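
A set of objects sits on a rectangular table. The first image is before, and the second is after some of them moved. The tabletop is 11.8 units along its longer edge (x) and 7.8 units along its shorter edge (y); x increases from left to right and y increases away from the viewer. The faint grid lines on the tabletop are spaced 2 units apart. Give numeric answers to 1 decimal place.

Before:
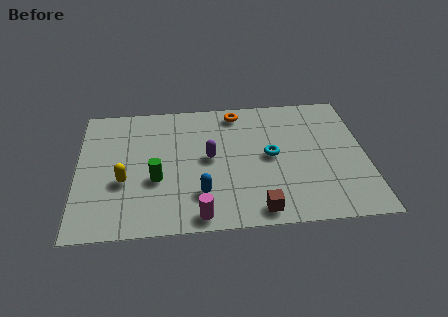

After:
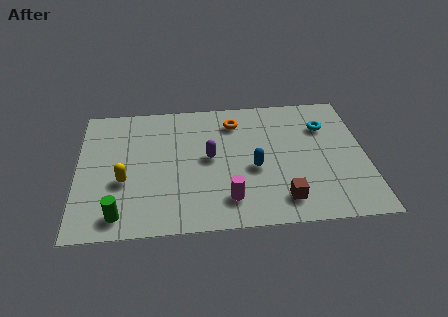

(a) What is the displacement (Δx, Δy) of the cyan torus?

(2.3, 1.6)

From the two frames, the cyan torus sits at roughly (7.9, 4.0) before and (10.2, 5.6) after.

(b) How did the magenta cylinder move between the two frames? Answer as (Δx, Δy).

(1.2, 0.8)

From the two frames, the magenta cylinder sits at roughly (4.9, 0.8) before and (6.1, 1.6) after.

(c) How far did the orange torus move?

0.6

The orange torus moved from about (6.6, 6.8) to (6.5, 6.2), a distance of √(0.1² + 0.6²) ≈ 0.6.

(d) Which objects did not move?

the purple capsule and the yellow capsule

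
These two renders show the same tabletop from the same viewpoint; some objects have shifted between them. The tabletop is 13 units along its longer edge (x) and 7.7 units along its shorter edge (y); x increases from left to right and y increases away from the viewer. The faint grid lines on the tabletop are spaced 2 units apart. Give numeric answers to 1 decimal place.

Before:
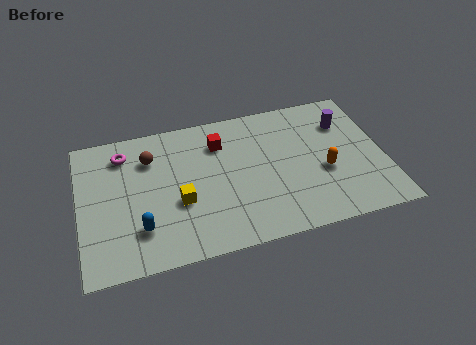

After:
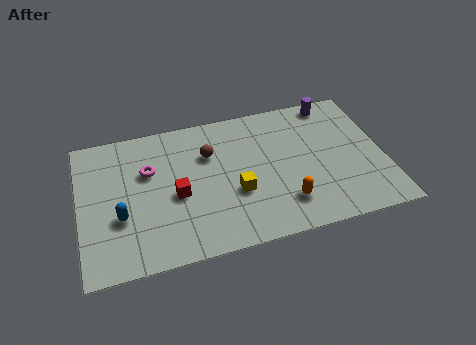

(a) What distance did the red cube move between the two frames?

3.1

From (6.1, 5.8) to (4.1, 3.4), the red cube covered √(2.0² + 2.4²) ≈ 3.1 units.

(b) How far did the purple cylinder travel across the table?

1.4

From (11.5, 5.6) to (11.1, 6.9), the purple cylinder covered √(0.4² + 1.3²) ≈ 1.4 units.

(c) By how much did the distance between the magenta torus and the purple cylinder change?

-1.2

Before: roughly 9.5 units apart; after: 8.3. That's 1.2 units closer together.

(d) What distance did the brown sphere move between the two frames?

2.5

From (3.1, 5.7) to (5.6, 5.3), the brown sphere covered √(2.5² + 0.4²) ≈ 2.5 units.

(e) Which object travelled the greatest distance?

the red cube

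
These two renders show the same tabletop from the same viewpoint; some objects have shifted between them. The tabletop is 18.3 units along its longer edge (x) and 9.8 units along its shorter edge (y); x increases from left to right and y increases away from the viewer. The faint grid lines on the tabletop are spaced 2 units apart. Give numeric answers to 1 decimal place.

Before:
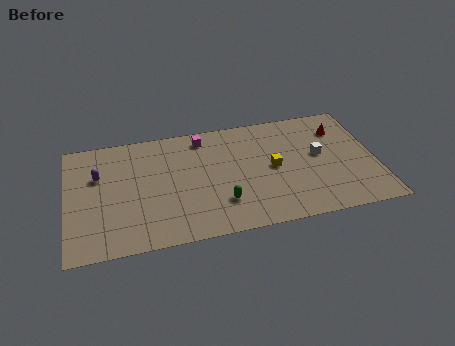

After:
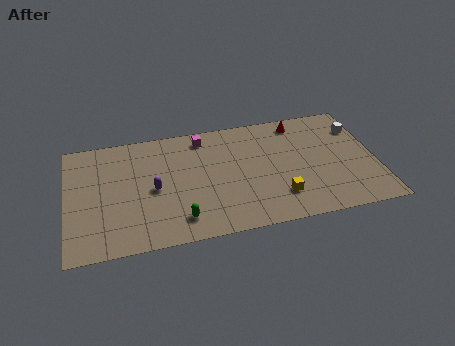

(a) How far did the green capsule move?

2.6

From (9.0, 2.6) to (6.5, 1.8), the green capsule covered √(2.5² + 0.8²) ≈ 2.6 units.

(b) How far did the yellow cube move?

2.5

The yellow cube moved from about (12.2, 4.9) to (12.4, 2.4), a distance of √(0.2² + 2.5²) ≈ 2.5.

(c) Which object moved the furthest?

the purple capsule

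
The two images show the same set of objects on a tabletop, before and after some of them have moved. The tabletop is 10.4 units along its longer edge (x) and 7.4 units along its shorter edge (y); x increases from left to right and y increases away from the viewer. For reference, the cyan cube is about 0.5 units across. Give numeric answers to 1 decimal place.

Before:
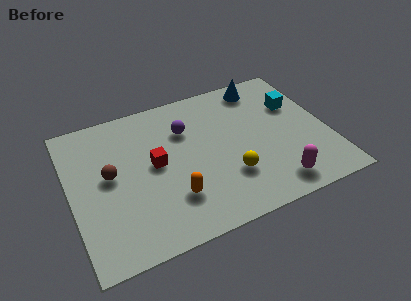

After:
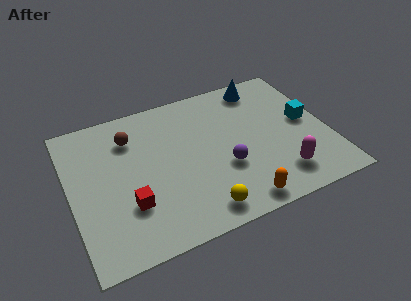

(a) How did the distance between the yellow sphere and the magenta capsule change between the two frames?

+1.3

Before: roughly 2.0 units apart; after: 3.3. That's 1.3 units further apart.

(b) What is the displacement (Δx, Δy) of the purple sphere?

(1.3, -2.5)

The purple sphere started near (4.8, 5.2) and ended near (6.1, 2.7).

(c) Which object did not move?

the blue cone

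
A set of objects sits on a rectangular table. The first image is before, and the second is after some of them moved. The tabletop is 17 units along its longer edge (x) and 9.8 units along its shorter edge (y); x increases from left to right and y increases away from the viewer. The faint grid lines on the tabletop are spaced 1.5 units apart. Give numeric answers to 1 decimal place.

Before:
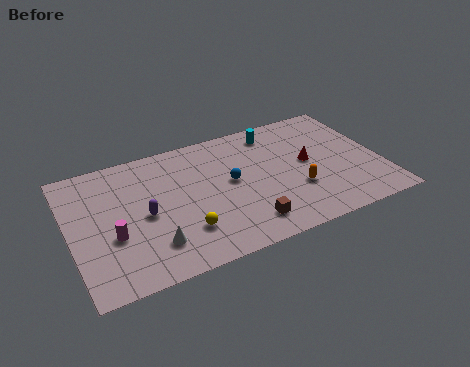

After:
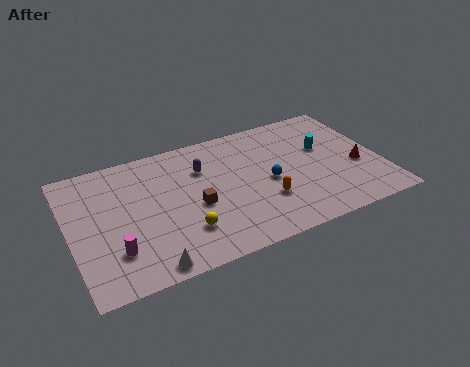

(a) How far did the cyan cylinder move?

3.4

From (11.6, 8.3) to (14.1, 6.0), the cyan cylinder covered √(2.5² + 2.3²) ≈ 3.4 units.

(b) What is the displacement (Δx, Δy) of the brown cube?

(-2.5, 2.4)

From the two frames, the brown cube sits at roughly (9.2, 1.8) before and (6.7, 4.2) after.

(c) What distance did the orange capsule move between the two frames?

1.8

From (12.2, 3.3) to (10.4, 3.1), the orange capsule covered √(1.8² + 0.2²) ≈ 1.8 units.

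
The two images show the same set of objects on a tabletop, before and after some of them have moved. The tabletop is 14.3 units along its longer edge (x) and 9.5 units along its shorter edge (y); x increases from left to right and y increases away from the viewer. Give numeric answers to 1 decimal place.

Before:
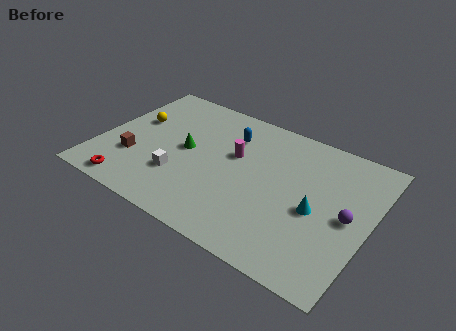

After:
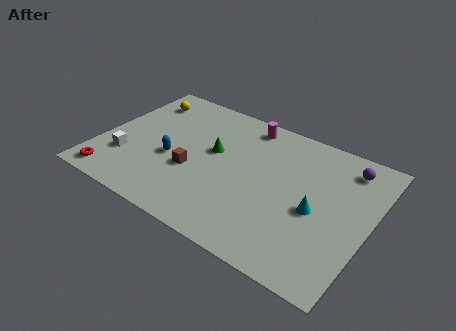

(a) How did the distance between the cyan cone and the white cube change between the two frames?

+2.9

They were about 7.2 units apart before and 10.1 after — 2.9 units further apart.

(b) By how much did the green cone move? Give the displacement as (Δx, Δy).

(1.4, 0.6)

The green cone was at about (4.5, 4.9) and moved to about (5.9, 5.5).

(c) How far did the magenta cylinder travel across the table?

2.5

The magenta cylinder was near (7.0, 5.8) before and (7.2, 8.3) after, so it travelled √(0.2² + 2.5²) ≈ 2.5 units.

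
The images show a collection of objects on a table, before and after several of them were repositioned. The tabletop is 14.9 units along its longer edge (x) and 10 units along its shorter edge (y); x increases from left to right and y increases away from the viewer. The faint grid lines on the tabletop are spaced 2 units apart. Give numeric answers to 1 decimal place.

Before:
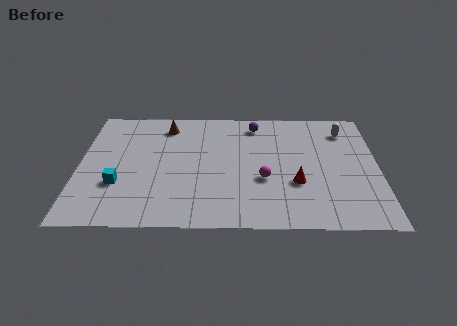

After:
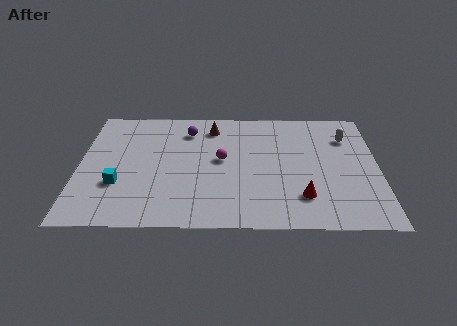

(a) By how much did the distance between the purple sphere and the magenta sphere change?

-1.7

The distance was about 4.7 in the first image and 3.0 in the second, so they moved 1.7 units closer together.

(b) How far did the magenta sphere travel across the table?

2.6

The magenta sphere was near (9.2, 3.8) before and (7.1, 5.4) after, so it travelled √(2.1² + 1.6²) ≈ 2.6 units.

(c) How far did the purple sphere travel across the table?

3.5

The purple sphere moved from about (8.8, 8.5) to (5.4, 7.9), a distance of √(3.4² + 0.6²) ≈ 3.5.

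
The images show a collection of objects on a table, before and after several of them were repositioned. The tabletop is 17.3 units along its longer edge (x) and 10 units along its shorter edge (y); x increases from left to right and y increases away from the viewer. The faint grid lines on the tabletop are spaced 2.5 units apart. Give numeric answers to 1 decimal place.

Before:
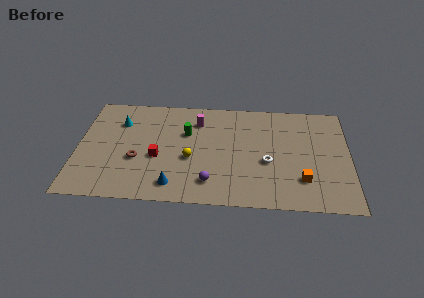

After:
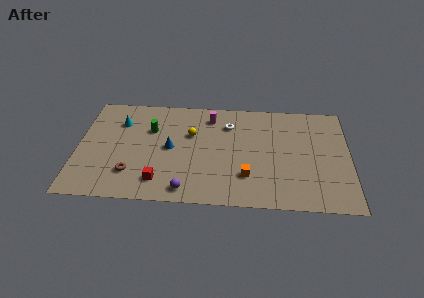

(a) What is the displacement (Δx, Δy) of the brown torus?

(-0.3, -1.3)

The brown torus started near (3.8, 3.8) and ended near (3.5, 2.5).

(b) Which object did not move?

the cyan cone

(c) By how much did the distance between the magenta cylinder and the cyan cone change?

+0.9

The distance was about 5.0 in the first image and 5.9 in the second, so they moved 0.9 units further apart.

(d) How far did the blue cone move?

3.4

From (6.2, 1.6) to (5.9, 5.0), the blue cone covered √(0.3² + 3.4²) ≈ 3.4 units.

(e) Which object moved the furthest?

the white torus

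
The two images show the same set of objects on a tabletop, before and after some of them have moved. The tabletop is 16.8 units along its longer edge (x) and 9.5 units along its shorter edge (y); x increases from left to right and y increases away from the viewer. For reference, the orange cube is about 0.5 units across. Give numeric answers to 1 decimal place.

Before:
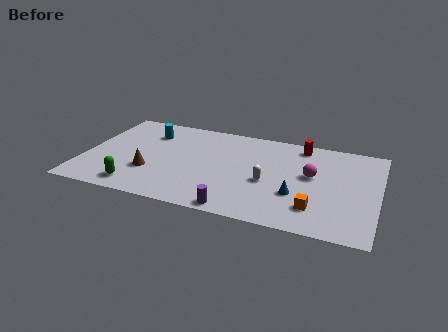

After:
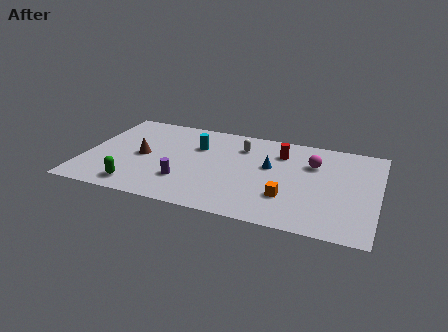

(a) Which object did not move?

the green capsule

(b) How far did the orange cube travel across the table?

1.7

The orange cube moved from about (13.4, 2.2) to (11.8, 2.8), a distance of √(1.6² + 0.6²) ≈ 1.7.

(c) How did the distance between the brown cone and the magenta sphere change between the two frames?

+0.5

The distance was about 9.4 in the first image and 9.9 in the second, so they moved 0.5 units further apart.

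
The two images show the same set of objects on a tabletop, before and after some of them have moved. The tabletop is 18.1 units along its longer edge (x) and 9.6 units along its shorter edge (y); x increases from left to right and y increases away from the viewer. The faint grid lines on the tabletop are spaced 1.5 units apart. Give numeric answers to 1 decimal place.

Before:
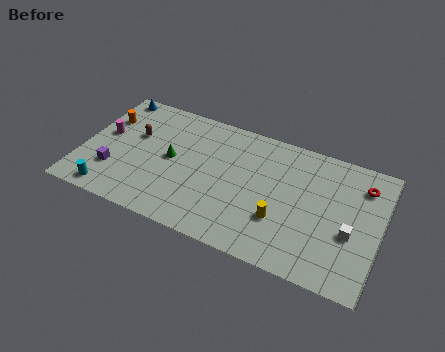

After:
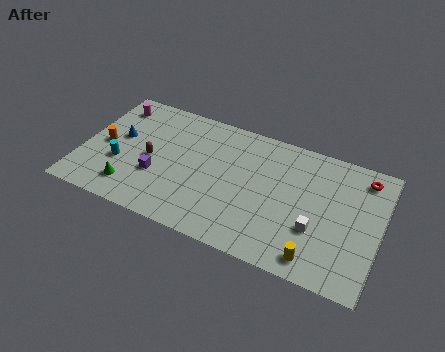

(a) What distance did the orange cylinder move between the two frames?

2.1

From (1.1, 6.7) to (1.3, 4.6), the orange cylinder covered √(0.2² + 2.1²) ≈ 2.1 units.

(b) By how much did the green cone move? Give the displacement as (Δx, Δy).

(-2.1, -3.1)

The green cone started near (5.4, 5.0) and ended near (3.3, 1.9).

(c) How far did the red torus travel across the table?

0.6

The red torus was near (16.8, 7.5) before and (16.8, 8.1) after, so it travelled √(0.0² + 0.6²) ≈ 0.6 units.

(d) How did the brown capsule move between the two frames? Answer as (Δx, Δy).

(1.2, -1.5)

The brown capsule was at about (3.0, 6.0) and moved to about (4.2, 4.5).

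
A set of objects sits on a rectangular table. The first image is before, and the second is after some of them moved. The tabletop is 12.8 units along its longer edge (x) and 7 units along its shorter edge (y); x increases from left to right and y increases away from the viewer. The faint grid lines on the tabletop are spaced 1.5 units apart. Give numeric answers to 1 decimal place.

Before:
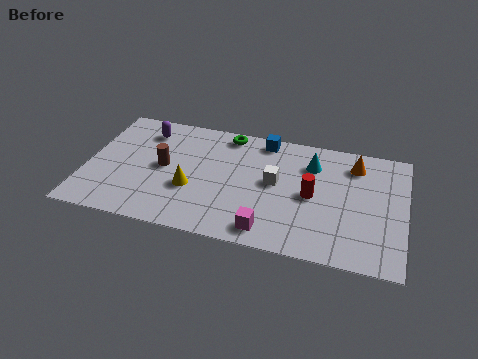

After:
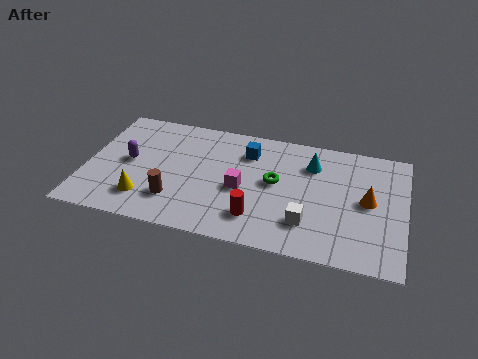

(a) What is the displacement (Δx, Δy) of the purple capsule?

(-0.5, -2.0)

The purple capsule was at about (2.2, 5.6) and moved to about (1.7, 3.6).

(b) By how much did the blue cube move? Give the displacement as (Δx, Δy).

(-0.6, -0.9)

From the two frames, the blue cube sits at roughly (7.0, 6.2) before and (6.4, 5.3) after.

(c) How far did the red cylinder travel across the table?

2.8

From (9.1, 3.4) to (7.0, 1.6), the red cylinder covered √(2.1² + 1.8²) ≈ 2.8 units.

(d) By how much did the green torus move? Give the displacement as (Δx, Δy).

(2.1, -2.4)

From the two frames, the green torus sits at roughly (5.5, 6.2) before and (7.6, 3.8) after.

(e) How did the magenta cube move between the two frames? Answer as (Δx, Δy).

(-1.2, 2.1)

The magenta cube was at about (7.5, 1.0) and moved to about (6.3, 3.1).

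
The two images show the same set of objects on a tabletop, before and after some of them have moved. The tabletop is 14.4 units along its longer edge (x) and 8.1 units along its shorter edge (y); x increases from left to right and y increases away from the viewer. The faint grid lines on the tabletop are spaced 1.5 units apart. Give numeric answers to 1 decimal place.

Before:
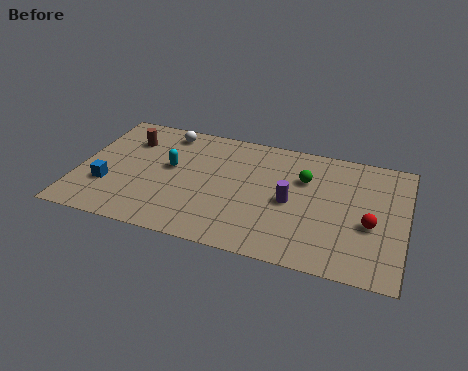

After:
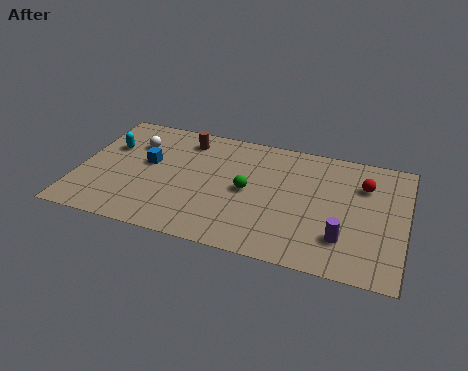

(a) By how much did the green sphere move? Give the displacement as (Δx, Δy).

(-2.4, -1.5)

From the two frames, the green sphere sits at roughly (9.9, 5.5) before and (7.5, 4.0) after.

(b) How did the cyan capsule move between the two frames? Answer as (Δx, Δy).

(-2.8, 0.7)

From the two frames, the cyan capsule sits at roughly (4.0, 4.6) before and (1.2, 5.3) after.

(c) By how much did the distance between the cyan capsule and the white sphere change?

-1.2

The distance was about 2.4 in the first image and 1.2 in the second, so they moved 1.2 units closer together.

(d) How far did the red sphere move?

2.5

The red sphere was near (12.9, 3.3) before and (12.5, 5.8) after, so it travelled √(0.4² + 2.5²) ≈ 2.5 units.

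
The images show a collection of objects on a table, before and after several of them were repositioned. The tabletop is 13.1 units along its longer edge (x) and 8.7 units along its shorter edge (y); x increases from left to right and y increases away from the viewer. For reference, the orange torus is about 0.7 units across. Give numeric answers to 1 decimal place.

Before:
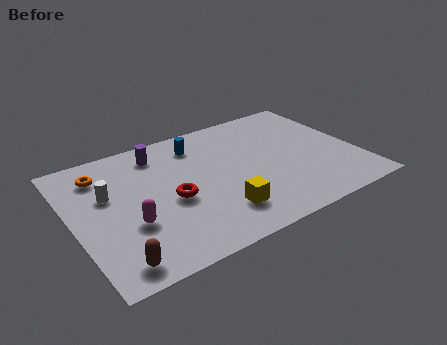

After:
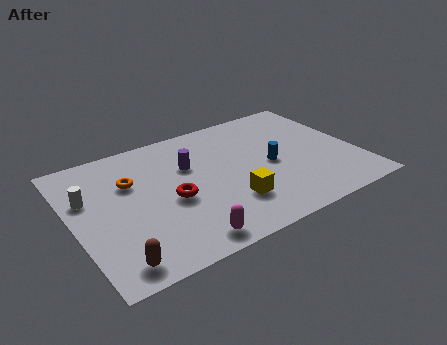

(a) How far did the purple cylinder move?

1.9

The purple cylinder moved from about (4.3, 7.2) to (5.5, 5.7), a distance of √(1.2² + 1.5²) ≈ 1.9.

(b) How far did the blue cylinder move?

4.2

From (6.1, 7.0) to (9.1, 4.1), the blue cylinder covered √(3.0² + 2.9²) ≈ 4.2 units.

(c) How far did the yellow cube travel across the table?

0.7

From (6.3, 2.0) to (6.9, 2.4), the yellow cube covered √(0.6² + 0.4²) ≈ 0.7 units.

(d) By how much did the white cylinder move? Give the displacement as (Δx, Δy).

(-0.9, 0.2)

The white cylinder was at about (1.7, 5.4) and moved to about (0.8, 5.6).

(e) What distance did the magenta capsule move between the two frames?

3.0

The magenta capsule moved from about (2.4, 3.1) to (4.5, 1.0), a distance of √(2.1² + 2.1²) ≈ 3.0.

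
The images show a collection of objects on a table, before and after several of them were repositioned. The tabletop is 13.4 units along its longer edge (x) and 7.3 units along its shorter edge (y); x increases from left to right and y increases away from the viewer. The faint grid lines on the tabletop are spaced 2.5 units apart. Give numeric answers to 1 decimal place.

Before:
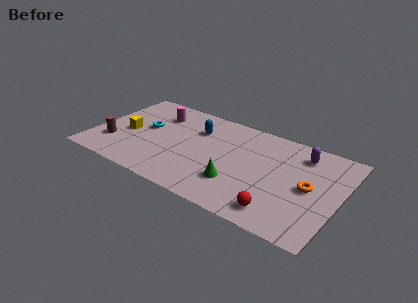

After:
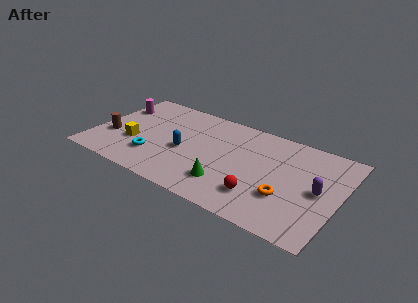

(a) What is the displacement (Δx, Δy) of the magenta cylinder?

(-2.3, -0.3)

The magenta cylinder started near (3.1, 5.5) and ended near (0.8, 5.2).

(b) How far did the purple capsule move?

2.6

The purple capsule moved from about (11.1, 5.9) to (12.3, 3.6), a distance of √(1.2² + 2.3²) ≈ 2.6.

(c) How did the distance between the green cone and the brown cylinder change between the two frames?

-0.3

They were about 6.9 units apart before and 6.6 after — 0.3 units closer together.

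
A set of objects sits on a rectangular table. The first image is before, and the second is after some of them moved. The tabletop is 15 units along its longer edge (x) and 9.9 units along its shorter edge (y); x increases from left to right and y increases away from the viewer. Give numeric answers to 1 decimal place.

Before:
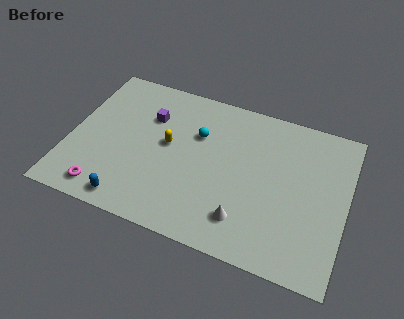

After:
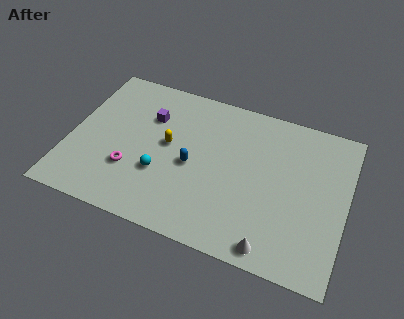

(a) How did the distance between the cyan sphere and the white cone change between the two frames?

+1.3

Before: roughly 5.4 units apart; after: 6.7. That's 1.3 units further apart.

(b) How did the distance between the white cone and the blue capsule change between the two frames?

-0.3

Before: roughly 6.2 units apart; after: 5.9. That's 0.3 units closer together.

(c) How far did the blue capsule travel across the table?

4.5

The blue capsule was near (3.7, 1.1) before and (6.7, 4.5) after, so it travelled √(3.0² + 3.4²) ≈ 4.5 units.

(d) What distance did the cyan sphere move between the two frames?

3.6

The cyan sphere moved from about (6.8, 6.6) to (5.1, 3.4), a distance of √(1.7² + 3.2²) ≈ 3.6.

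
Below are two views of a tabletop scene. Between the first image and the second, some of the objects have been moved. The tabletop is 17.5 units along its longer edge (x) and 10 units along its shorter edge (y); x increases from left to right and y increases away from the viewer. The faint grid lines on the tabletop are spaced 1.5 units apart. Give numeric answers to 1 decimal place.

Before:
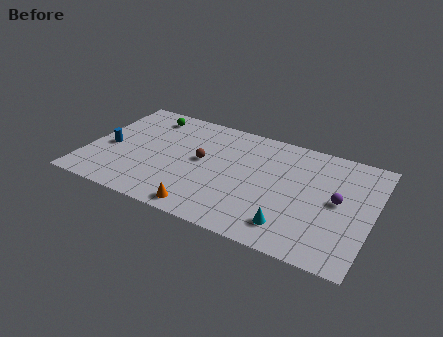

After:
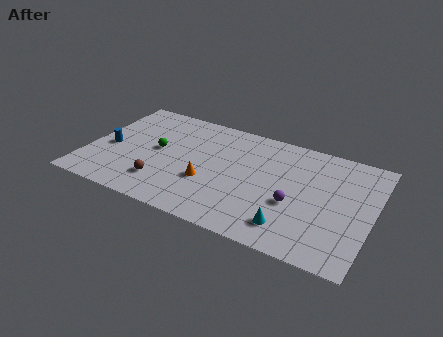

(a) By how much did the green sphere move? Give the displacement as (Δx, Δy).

(1.0, -3.1)

From the two frames, the green sphere sits at roughly (3.2, 8.4) before and (4.2, 5.3) after.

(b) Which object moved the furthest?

the brown sphere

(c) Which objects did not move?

the blue cylinder and the cyan cone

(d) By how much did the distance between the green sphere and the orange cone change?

-4.8

Before: roughly 8.6 units apart; after: 3.8. That's 4.8 units closer together.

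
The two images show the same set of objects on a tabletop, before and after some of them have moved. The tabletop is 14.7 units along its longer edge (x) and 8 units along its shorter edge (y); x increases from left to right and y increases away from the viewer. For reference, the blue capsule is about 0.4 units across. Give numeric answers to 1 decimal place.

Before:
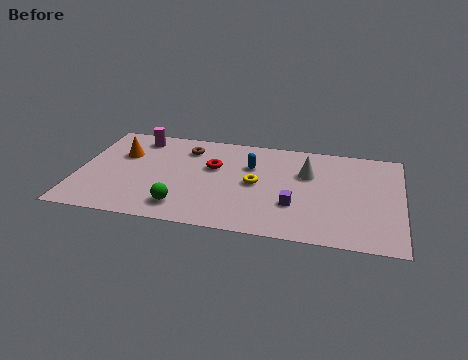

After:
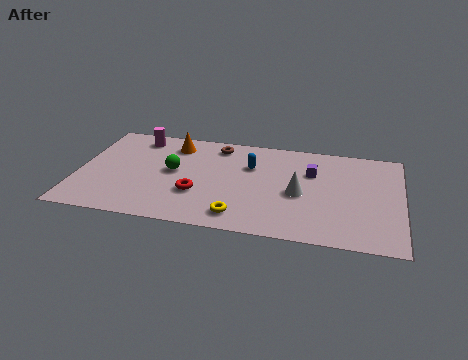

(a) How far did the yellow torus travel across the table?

2.8

The yellow torus was near (8.1, 4.0) before and (7.5, 1.3) after, so it travelled √(0.6² + 2.7²) ≈ 2.8 units.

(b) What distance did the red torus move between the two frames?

2.4

The red torus was near (6.1, 5.0) before and (5.5, 2.7) after, so it travelled √(0.6² + 2.3²) ≈ 2.4 units.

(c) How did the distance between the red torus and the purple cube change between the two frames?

+1.3

Before: roughly 4.5 units apart; after: 5.8. That's 1.3 units further apart.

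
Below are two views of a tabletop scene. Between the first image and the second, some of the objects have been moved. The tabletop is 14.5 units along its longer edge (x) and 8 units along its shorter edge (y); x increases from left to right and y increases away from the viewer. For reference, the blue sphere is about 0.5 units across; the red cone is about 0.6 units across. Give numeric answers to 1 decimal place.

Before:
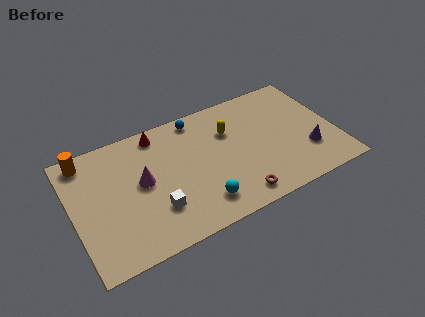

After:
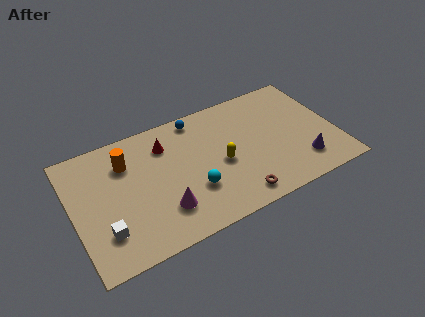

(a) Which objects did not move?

the blue sphere and the brown torus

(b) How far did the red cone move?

0.9

The red cone moved from about (5.0, 7.0) to (5.3, 6.1), a distance of √(0.3² + 0.9²) ≈ 0.9.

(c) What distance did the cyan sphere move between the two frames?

1.0

The cyan sphere moved from about (6.7, 1.6) to (6.4, 2.6), a distance of √(0.3² + 1.0²) ≈ 1.0.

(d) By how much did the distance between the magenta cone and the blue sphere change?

+1.2

The distance was about 4.4 in the first image and 5.6 in the second, so they moved 1.2 units further apart.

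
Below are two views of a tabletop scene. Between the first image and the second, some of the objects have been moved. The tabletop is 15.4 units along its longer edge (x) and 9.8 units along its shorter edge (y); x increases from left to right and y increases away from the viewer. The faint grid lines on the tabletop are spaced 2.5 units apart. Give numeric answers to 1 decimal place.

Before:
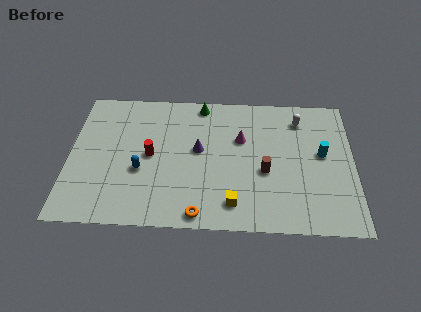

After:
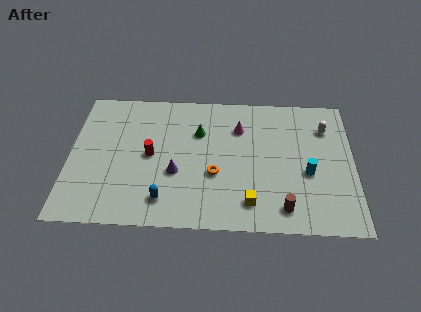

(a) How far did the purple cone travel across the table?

2.1

The purple cone moved from about (7.0, 5.4) to (5.8, 3.7), a distance of √(1.2² + 1.7²) ≈ 2.1.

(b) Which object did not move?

the red cylinder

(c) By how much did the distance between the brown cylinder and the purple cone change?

+2.3

Before: roughly 3.9 units apart; after: 6.2. That's 2.3 units further apart.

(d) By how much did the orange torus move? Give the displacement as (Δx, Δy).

(0.8, 2.8)

The orange torus started near (7.1, 0.9) and ended near (7.9, 3.7).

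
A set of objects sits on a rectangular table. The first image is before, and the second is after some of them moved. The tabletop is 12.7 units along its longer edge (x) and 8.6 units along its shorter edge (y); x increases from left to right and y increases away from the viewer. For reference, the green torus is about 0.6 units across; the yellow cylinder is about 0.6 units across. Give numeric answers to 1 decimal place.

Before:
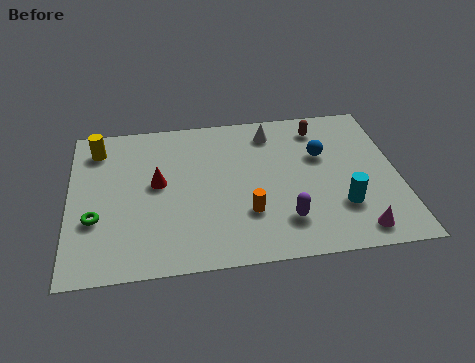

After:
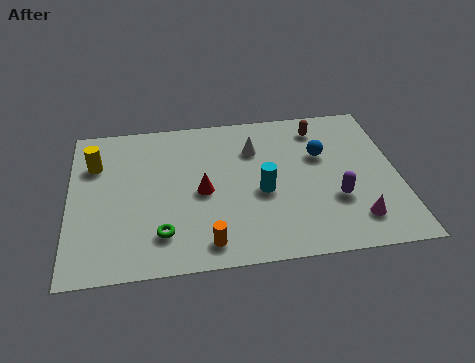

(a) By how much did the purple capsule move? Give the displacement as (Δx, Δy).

(2.0, 0.9)

From the two frames, the purple capsule sits at roughly (8.2, 2.0) before and (10.2, 2.9) after.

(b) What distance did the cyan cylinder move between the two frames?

3.2

The cyan cylinder was near (10.4, 2.5) before and (7.4, 3.7) after, so it travelled √(3.0² + 1.2²) ≈ 3.2 units.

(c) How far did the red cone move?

1.8

The red cone moved from about (3.4, 4.7) to (5.1, 4.0), a distance of √(1.7² + 0.7²) ≈ 1.8.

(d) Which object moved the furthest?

the cyan cylinder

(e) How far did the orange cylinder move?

2.1

The orange cylinder moved from about (6.8, 2.6) to (5.2, 1.2), a distance of √(1.6² + 1.4²) ≈ 2.1.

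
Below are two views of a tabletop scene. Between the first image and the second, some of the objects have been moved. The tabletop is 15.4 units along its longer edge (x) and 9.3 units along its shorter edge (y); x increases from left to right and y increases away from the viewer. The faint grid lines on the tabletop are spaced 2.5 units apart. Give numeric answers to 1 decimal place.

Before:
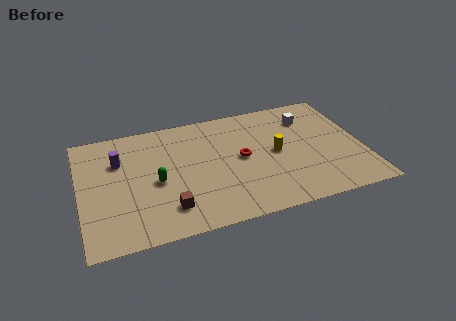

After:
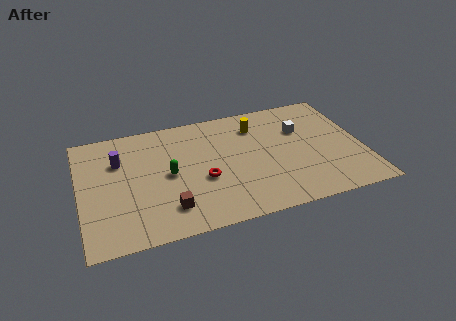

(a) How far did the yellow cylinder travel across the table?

2.7

The yellow cylinder was near (10.7, 4.7) before and (9.8, 7.2) after, so it travelled √(0.9² + 2.5²) ≈ 2.7 units.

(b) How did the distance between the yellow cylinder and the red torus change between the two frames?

+2.8

They were about 1.9 units apart before and 4.7 after — 2.8 units further apart.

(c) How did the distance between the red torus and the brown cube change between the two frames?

-2.4

Before: roughly 5.0 units apart; after: 2.6. That's 2.4 units closer together.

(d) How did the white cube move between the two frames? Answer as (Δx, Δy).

(-0.5, -0.9)

The white cube was at about (12.7, 7.1) and moved to about (12.2, 6.2).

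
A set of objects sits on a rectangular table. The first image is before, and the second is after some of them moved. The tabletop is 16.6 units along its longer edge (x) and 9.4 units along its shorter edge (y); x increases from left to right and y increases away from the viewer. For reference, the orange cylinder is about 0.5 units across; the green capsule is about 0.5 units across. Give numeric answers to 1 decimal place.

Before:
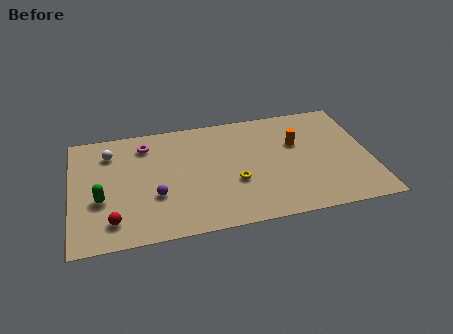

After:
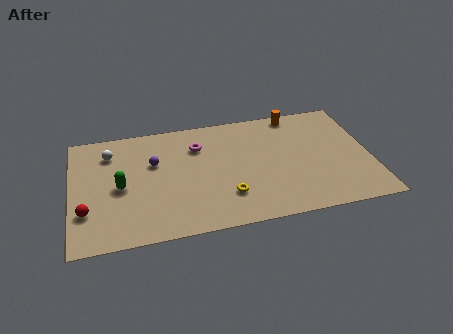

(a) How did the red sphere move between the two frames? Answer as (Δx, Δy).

(-1.4, 1.0)

From the two frames, the red sphere sits at roughly (2.2, 1.8) before and (0.8, 2.8) after.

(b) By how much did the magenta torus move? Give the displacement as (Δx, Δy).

(2.9, -0.7)

The magenta torus was at about (4.2, 7.6) and moved to about (7.1, 6.9).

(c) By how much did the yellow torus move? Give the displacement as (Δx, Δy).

(-0.5, -1.0)

From the two frames, the yellow torus sits at roughly (9.0, 3.5) before and (8.5, 2.5) after.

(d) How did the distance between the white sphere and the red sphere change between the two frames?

-0.8

They were about 5.5 units apart before and 4.7 after — 0.8 units closer together.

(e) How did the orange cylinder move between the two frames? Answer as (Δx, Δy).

(0.1, 2.5)

From the two frames, the orange cylinder sits at roughly (12.6, 6.0) before and (12.7, 8.5) after.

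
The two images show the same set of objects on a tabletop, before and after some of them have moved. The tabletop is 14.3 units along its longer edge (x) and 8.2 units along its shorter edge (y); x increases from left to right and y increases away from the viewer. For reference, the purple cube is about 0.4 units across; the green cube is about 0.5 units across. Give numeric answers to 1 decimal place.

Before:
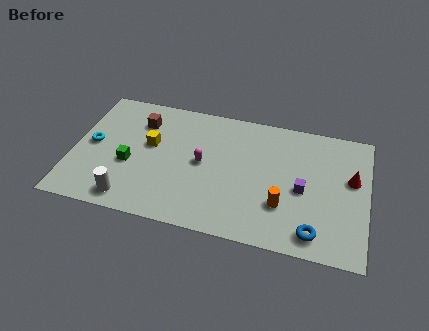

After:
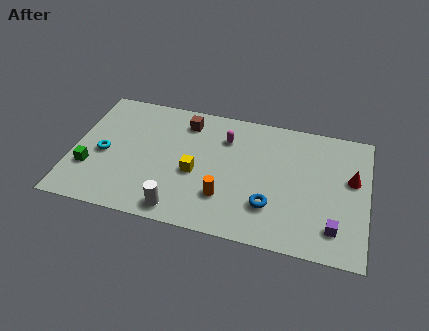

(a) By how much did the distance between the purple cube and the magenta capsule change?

+2.1

They were about 4.9 units apart before and 7.0 after — 2.1 units further apart.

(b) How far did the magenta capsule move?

2.1

From (6.3, 4.2) to (7.3, 6.1), the magenta capsule covered √(1.0² + 1.9²) ≈ 2.1 units.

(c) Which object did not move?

the red cone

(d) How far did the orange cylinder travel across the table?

2.8

The orange cylinder was near (10.3, 2.5) before and (7.5, 2.3) after, so it travelled √(2.8² + 0.2²) ≈ 2.8 units.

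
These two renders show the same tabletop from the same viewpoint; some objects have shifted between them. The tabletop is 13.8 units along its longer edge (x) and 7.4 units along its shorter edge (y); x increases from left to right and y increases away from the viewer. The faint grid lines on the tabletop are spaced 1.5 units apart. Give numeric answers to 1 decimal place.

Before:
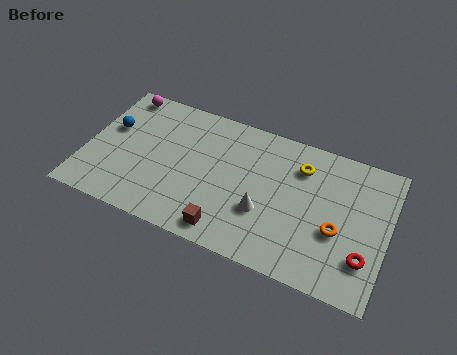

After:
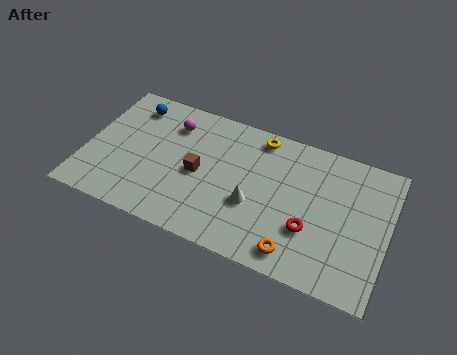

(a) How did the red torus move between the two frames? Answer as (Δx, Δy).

(-2.5, 0.5)

From the two frames, the red torus sits at roughly (12.9, 2.0) before and (10.4, 2.5) after.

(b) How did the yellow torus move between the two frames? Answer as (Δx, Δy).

(-2.0, 0.9)

The yellow torus started near (9.7, 5.6) and ended near (7.7, 6.5).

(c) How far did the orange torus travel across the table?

2.5

The orange torus moved from about (11.6, 2.9) to (9.9, 1.1), a distance of √(1.7² + 1.8²) ≈ 2.5.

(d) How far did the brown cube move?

3.0

The brown cube was near (6.8, 1.0) before and (5.2, 3.5) after, so it travelled √(1.6² + 2.5²) ≈ 3.0 units.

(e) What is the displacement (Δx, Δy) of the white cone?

(-0.5, 0.2)

The white cone was at about (8.3, 2.6) and moved to about (7.8, 2.8).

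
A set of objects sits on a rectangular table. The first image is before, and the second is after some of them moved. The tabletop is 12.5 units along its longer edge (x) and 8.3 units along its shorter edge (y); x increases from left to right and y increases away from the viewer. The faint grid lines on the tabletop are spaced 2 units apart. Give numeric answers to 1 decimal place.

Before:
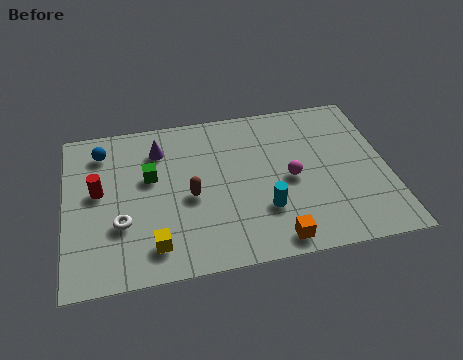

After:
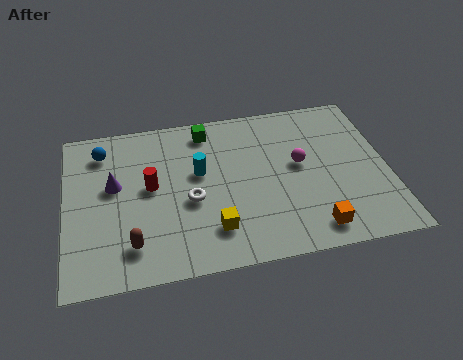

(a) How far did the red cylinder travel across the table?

2.0

The red cylinder was near (1.3, 4.6) before and (3.3, 4.5) after, so it travelled √(2.0² + 0.1²) ≈ 2.0 units.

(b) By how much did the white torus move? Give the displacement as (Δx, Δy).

(2.7, 0.7)

From the two frames, the white torus sits at roughly (2.1, 2.8) before and (4.8, 3.5) after.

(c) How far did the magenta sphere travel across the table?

0.8

The magenta sphere moved from about (8.7, 3.9) to (9.1, 4.6), a distance of √(0.4² + 0.7²) ≈ 0.8.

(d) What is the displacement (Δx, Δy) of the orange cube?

(1.5, 0.3)

The orange cube started near (7.9, 0.9) and ended near (9.4, 1.2).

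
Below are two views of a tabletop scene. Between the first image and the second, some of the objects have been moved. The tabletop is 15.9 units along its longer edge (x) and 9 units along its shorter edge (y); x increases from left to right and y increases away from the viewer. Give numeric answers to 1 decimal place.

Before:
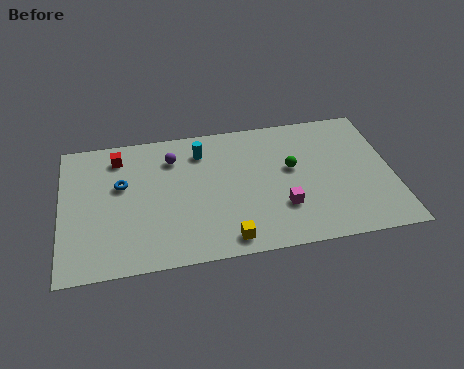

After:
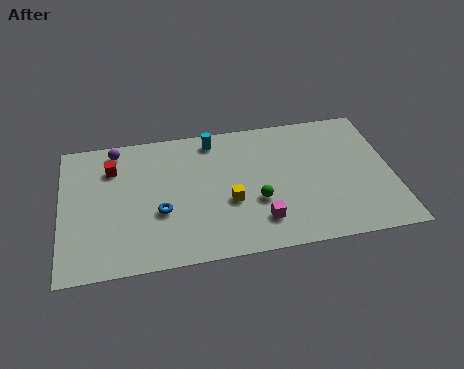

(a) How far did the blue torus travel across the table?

2.8

The blue torus moved from about (2.9, 5.5) to (4.7, 3.4), a distance of √(1.8² + 2.1²) ≈ 2.8.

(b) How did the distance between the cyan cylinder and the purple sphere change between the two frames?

+3.3

The distance was about 1.4 in the first image and 4.7 in the second, so they moved 3.3 units further apart.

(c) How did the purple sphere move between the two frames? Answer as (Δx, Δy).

(-2.7, 1.0)

From the two frames, the purple sphere sits at roughly (5.4, 6.9) before and (2.7, 7.9) after.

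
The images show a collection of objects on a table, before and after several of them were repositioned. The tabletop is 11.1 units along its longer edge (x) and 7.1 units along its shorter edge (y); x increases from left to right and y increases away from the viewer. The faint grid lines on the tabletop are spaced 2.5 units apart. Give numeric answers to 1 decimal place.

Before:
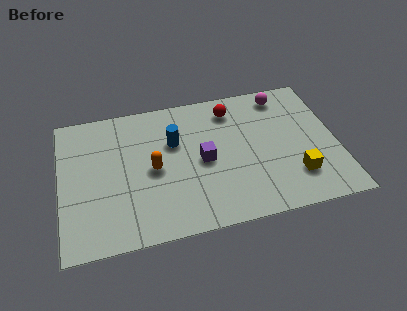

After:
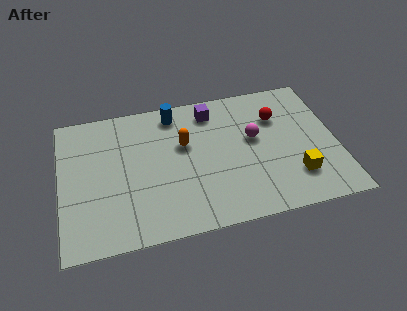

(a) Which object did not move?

the yellow cube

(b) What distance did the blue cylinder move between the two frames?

1.5

The blue cylinder was near (4.6, 4.6) before and (4.7, 6.1) after, so it travelled √(0.1² + 1.5²) ≈ 1.5 units.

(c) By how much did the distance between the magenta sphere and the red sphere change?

-0.8

The distance was about 2.1 in the first image and 1.3 in the second, so they moved 0.8 units closer together.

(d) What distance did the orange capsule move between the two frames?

1.6

The orange capsule was near (3.7, 3.4) before and (5.0, 4.4) after, so it travelled √(1.3² + 1.0²) ≈ 1.6 units.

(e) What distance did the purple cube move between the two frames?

2.5

The purple cube moved from about (5.7, 3.4) to (6.2, 5.9), a distance of √(0.5² + 2.5²) ≈ 2.5.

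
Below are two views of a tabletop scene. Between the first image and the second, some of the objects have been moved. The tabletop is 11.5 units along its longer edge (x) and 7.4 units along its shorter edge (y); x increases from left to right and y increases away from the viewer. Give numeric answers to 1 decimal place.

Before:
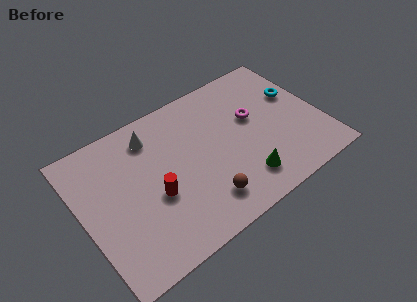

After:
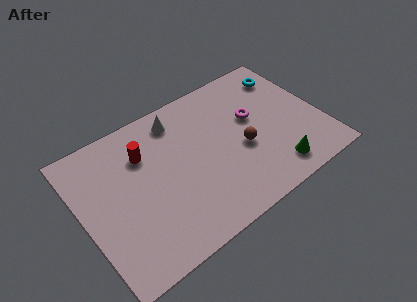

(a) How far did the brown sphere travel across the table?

2.7

The brown sphere was near (5.4, 1.5) before and (7.6, 3.1) after, so it travelled √(2.2² + 1.6²) ≈ 2.7 units.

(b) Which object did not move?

the magenta torus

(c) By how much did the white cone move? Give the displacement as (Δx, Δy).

(1.3, 0.2)

The white cone was at about (3.7, 6.0) and moved to about (5.0, 6.2).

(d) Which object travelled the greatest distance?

the brown sphere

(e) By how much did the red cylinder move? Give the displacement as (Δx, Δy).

(-0.1, 2.3)

The red cylinder started near (3.3, 3.0) and ended near (3.2, 5.3).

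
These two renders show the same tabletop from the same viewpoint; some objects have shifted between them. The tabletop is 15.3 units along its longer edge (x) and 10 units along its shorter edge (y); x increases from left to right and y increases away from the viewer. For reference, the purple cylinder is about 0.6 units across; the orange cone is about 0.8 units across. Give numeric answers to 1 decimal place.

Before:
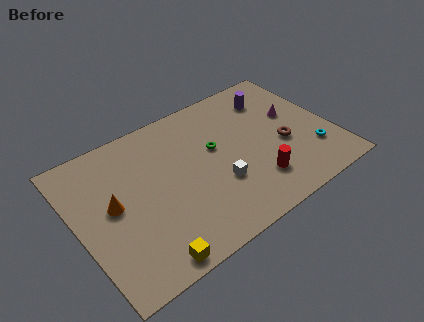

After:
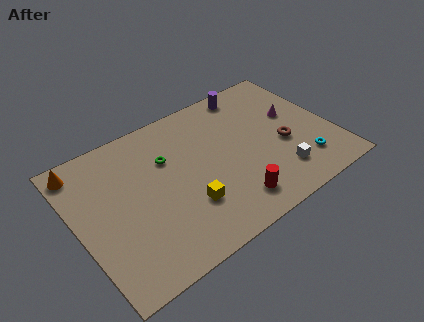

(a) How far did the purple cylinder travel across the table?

1.6

From (12.4, 7.8) to (11.2, 8.9), the purple cylinder covered √(1.2² + 1.1²) ≈ 1.6 units.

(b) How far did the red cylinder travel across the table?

1.7

The red cylinder was near (10.2, 2.4) before and (8.6, 1.8) after, so it travelled √(1.6² + 0.6²) ≈ 1.7 units.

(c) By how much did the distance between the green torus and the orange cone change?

-1.1

Before: roughly 6.3 units apart; after: 5.2. That's 1.1 units closer together.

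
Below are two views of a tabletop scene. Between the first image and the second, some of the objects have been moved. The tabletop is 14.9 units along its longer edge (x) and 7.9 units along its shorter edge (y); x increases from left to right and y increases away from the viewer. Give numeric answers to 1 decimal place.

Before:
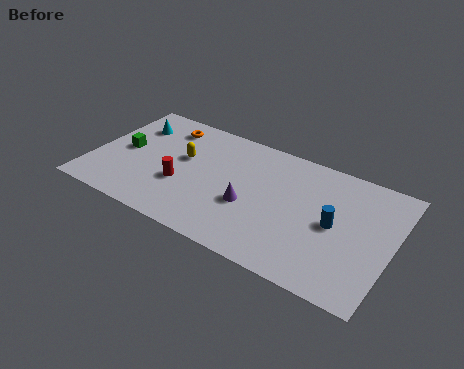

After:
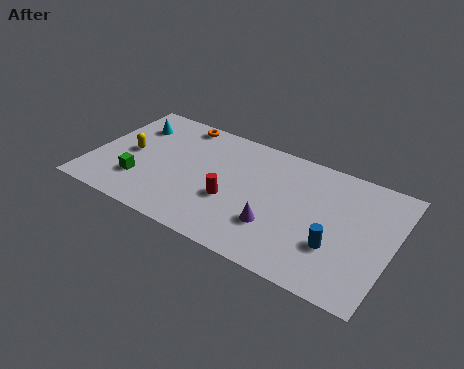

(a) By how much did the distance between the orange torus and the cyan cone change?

+0.8

They were about 1.7 units apart before and 2.5 after — 0.8 units further apart.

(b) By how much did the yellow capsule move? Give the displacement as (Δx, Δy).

(-2.6, -0.8)

The yellow capsule was at about (4.4, 4.7) and moved to about (1.8, 3.9).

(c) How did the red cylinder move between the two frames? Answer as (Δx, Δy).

(2.5, 0.1)

From the two frames, the red cylinder sits at roughly (4.6, 2.9) before and (7.1, 3.0) after.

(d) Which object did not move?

the cyan cone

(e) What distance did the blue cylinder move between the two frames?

1.3

The blue cylinder was near (12.1, 3.9) before and (12.3, 2.6) after, so it travelled √(0.2² + 1.3²) ≈ 1.3 units.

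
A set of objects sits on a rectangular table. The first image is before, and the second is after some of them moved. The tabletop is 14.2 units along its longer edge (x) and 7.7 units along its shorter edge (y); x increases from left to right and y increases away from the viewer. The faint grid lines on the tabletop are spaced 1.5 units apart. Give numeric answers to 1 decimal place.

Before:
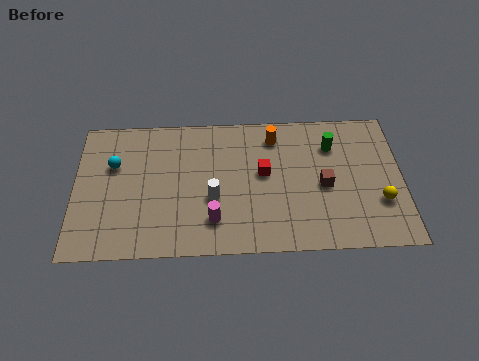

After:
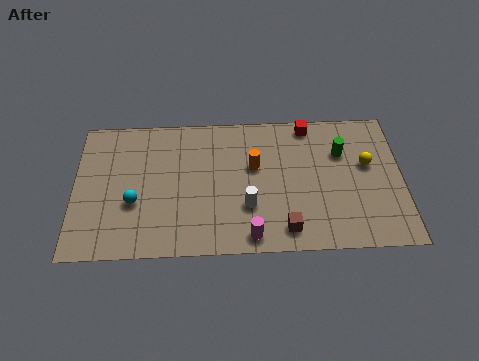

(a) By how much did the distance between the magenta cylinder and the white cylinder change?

+0.4

Before: roughly 1.2 units apart; after: 1.6. That's 0.4 units further apart.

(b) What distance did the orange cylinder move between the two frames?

1.8

From (8.7, 6.3) to (7.8, 4.7), the orange cylinder covered √(0.9² + 1.6²) ≈ 1.8 units.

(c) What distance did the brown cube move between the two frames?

2.9

The brown cube moved from about (10.8, 3.5) to (9.1, 1.2), a distance of √(1.7² + 2.3²) ≈ 2.9.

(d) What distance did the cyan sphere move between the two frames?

2.3

The cyan sphere was near (1.7, 5.0) before and (2.6, 2.9) after, so it travelled √(0.9² + 2.1²) ≈ 2.3 units.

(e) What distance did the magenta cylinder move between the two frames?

1.8

The magenta cylinder was near (6.0, 1.8) before and (7.6, 0.9) after, so it travelled √(1.6² + 0.9²) ≈ 1.8 units.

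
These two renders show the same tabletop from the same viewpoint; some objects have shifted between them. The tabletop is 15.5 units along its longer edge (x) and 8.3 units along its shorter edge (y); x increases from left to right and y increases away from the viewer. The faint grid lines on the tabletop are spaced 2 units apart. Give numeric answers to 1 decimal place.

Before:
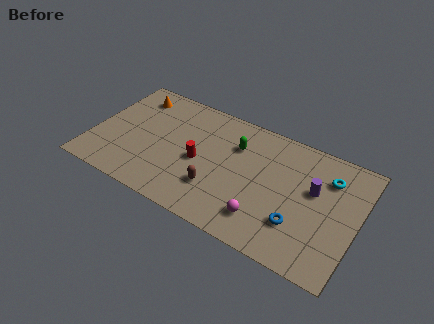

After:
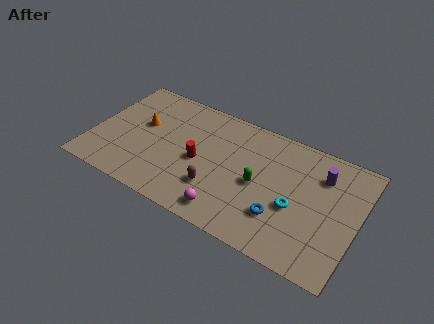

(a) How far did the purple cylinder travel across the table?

1.2

The purple cylinder was near (12.9, 5.0) before and (13.2, 6.2) after, so it travelled √(0.3² + 1.2²) ≈ 1.2 units.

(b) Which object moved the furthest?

the cyan torus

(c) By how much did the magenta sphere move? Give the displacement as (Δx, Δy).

(-2.0, -0.6)

The magenta sphere started near (10.4, 1.8) and ended near (8.4, 1.2).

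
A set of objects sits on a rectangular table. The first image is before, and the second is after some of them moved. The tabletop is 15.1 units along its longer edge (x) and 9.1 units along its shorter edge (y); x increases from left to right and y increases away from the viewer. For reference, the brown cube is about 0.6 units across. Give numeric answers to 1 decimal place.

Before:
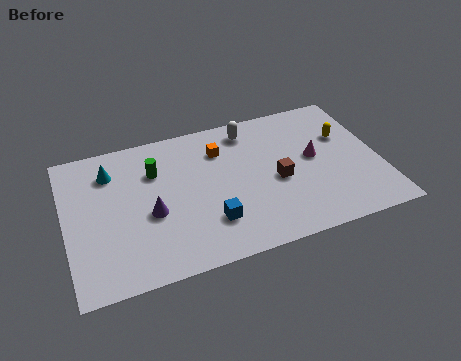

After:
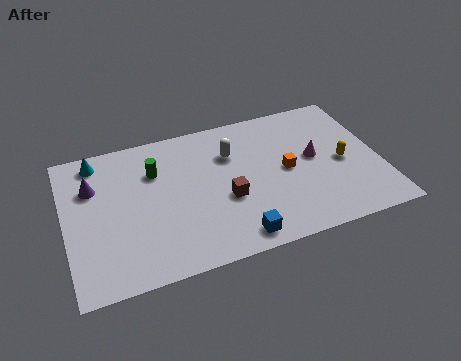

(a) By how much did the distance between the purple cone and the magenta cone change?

+2.6

Before: roughly 8.1 units apart; after: 10.7. That's 2.6 units further apart.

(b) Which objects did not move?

the magenta cone and the green cylinder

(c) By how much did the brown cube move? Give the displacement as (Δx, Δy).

(-2.5, -0.4)

The brown cube started near (10.1, 4.0) and ended near (7.6, 3.6).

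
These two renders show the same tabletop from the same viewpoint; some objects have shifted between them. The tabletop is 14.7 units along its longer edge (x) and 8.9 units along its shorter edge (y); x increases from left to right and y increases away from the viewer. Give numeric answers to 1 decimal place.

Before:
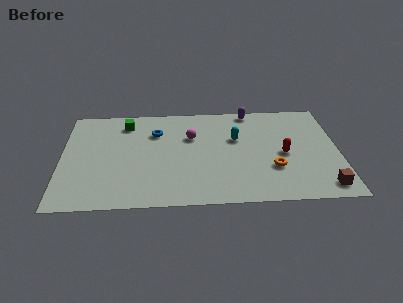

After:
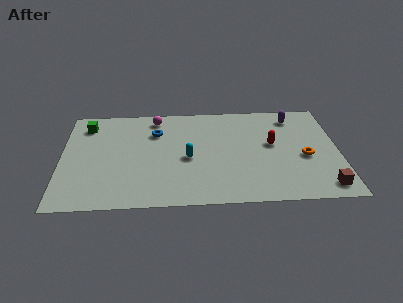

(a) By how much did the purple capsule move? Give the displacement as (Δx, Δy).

(2.3, -0.7)

The purple capsule started near (10.1, 8.1) and ended near (12.4, 7.4).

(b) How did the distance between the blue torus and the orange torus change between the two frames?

+1.2

The distance was about 7.1 in the first image and 8.3 in the second, so they moved 1.2 units further apart.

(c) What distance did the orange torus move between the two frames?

1.9

The orange torus was near (11.2, 2.9) before and (12.9, 3.8) after, so it travelled √(1.7² + 0.9²) ≈ 1.9 units.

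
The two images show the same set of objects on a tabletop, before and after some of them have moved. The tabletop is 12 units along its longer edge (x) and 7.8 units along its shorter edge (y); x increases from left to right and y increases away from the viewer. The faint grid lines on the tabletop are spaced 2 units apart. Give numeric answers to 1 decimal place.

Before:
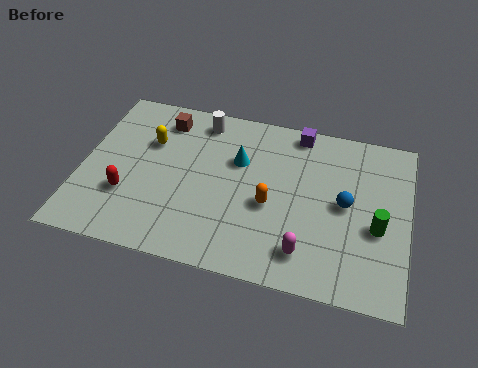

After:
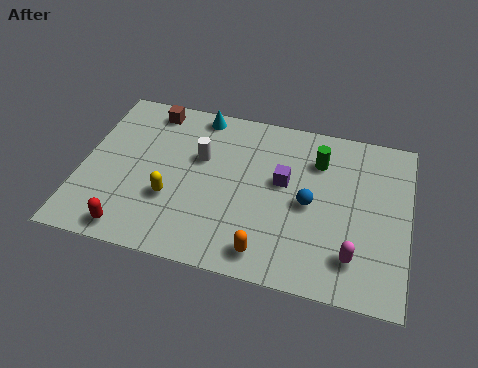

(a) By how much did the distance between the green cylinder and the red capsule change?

-1.0

They were about 9.1 units apart before and 8.1 after — 1.0 units closer together.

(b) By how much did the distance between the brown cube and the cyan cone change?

-1.4

The distance was about 3.2 in the first image and 1.8 in the second, so they moved 1.4 units closer together.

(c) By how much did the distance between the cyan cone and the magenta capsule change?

+3.5

They were about 4.5 units apart before and 8.0 after — 3.5 units further apart.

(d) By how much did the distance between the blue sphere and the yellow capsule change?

-2.3

Before: roughly 7.4 units apart; after: 5.1. That's 2.3 units closer together.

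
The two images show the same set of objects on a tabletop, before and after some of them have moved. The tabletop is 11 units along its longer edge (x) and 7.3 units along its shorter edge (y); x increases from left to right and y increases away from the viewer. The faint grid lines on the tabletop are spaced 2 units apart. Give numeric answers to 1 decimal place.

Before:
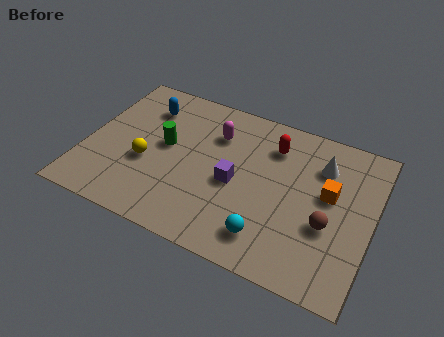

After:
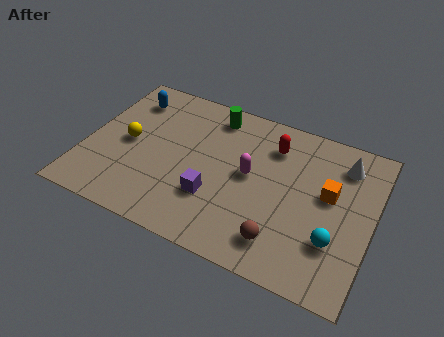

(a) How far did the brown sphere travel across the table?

2.1

From (9.4, 2.8) to (7.8, 1.4), the brown sphere covered √(1.6² + 1.4²) ≈ 2.1 units.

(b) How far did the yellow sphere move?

1.1

The yellow sphere was near (2.4, 2.9) before and (1.6, 3.6) after, so it travelled √(0.8² + 0.7²) ≈ 1.1 units.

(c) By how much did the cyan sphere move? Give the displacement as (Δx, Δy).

(2.4, 0.8)

The cyan sphere started near (7.3, 1.4) and ended near (9.7, 2.2).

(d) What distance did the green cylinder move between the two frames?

2.7

From (3.0, 4.0) to (4.6, 6.2), the green cylinder covered √(1.6² + 2.2²) ≈ 2.7 units.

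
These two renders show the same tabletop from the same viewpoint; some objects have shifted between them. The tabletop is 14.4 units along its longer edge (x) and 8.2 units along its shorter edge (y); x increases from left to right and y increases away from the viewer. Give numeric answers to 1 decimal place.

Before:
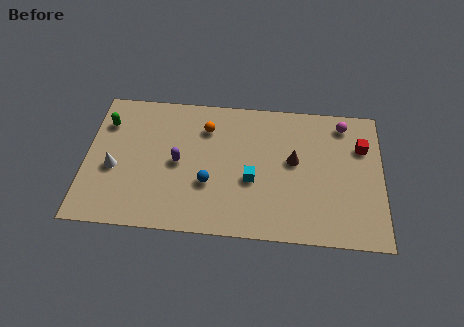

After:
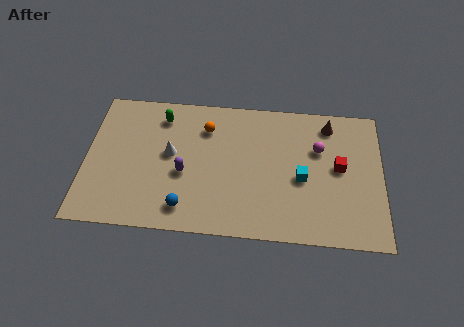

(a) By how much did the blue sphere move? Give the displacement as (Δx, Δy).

(-1.1, -1.5)

The blue sphere was at about (6.0, 2.9) and moved to about (4.9, 1.4).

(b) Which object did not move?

the orange sphere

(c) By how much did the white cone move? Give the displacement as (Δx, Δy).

(2.7, 1.1)

From the two frames, the white cone sits at roughly (1.4, 3.4) before and (4.1, 4.5) after.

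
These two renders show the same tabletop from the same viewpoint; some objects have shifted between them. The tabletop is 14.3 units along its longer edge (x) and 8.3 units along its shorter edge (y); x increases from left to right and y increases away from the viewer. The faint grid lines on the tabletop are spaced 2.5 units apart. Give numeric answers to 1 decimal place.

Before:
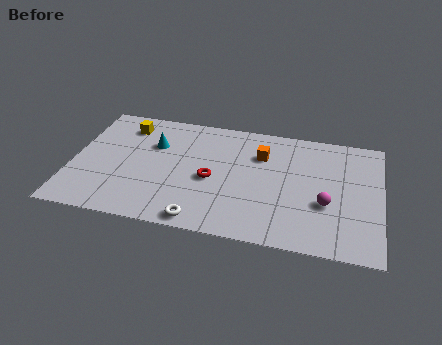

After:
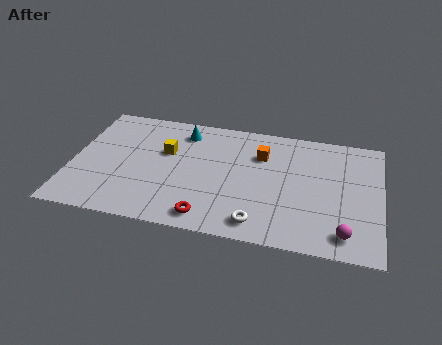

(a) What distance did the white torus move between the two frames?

2.6

From (6.2, 0.8) to (8.8, 1.2), the white torus covered √(2.6² + 0.4²) ≈ 2.6 units.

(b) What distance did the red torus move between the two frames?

2.6

The red torus was near (6.5, 3.7) before and (6.5, 1.1) after, so it travelled √(0.0² + 2.6²) ≈ 2.6 units.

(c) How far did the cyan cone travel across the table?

1.8

From (3.7, 5.6) to (5.0, 6.8), the cyan cone covered √(1.3² + 1.2²) ≈ 1.8 units.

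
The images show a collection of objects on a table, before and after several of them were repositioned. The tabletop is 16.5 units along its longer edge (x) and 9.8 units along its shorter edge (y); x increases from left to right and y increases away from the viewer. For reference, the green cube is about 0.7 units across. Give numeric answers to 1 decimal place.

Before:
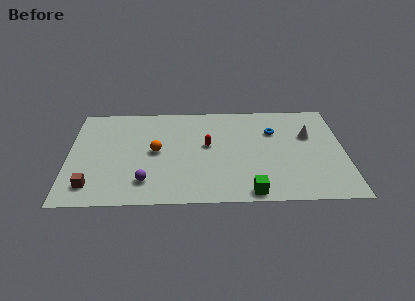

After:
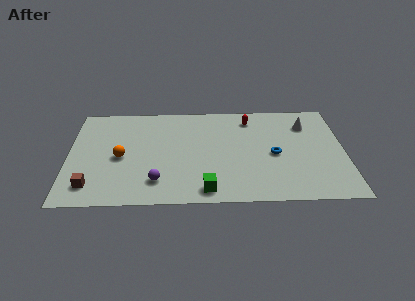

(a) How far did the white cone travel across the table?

1.1

The white cone was near (14.4, 6.3) before and (14.3, 7.4) after, so it travelled √(0.1² + 1.1²) ≈ 1.1 units.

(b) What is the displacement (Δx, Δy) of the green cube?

(-2.6, 0.3)

The green cube was at about (10.8, 0.9) and moved to about (8.2, 1.2).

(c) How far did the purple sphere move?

0.7

The purple sphere was near (4.6, 2.1) before and (5.3, 2.1) after, so it travelled √(0.7² + 0.0²) ≈ 0.7 units.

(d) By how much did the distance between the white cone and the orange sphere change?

+2.3

The distance was about 9.3 in the first image and 11.6 in the second, so they moved 2.3 units further apart.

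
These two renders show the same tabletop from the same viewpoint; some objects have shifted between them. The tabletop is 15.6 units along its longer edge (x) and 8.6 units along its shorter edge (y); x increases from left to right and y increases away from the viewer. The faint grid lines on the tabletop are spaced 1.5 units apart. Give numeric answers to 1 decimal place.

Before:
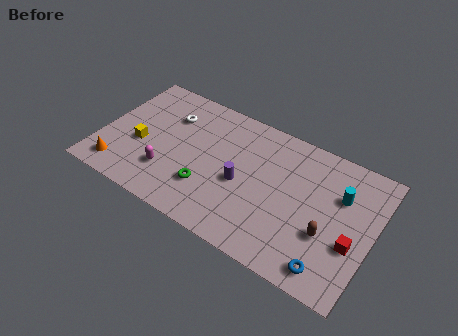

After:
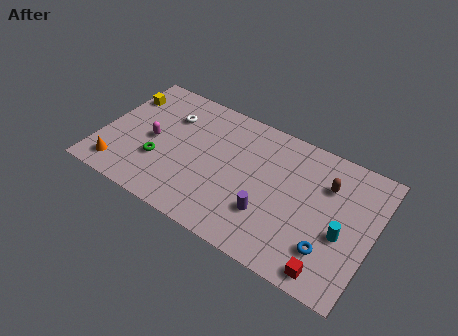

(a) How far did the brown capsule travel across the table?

3.0

The brown capsule moved from about (13.2, 3.1) to (12.8, 6.1), a distance of √(0.4² + 3.0²) ≈ 3.0.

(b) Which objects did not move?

the orange cone and the white torus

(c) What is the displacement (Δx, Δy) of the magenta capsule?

(-1.2, 1.7)

The magenta capsule started near (4.1, 2.4) and ended near (2.9, 4.1).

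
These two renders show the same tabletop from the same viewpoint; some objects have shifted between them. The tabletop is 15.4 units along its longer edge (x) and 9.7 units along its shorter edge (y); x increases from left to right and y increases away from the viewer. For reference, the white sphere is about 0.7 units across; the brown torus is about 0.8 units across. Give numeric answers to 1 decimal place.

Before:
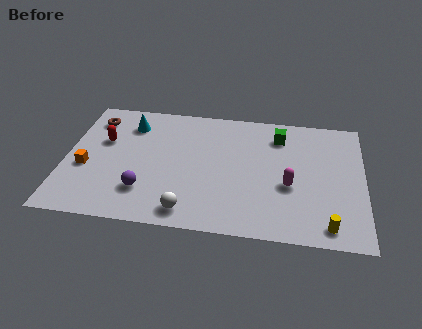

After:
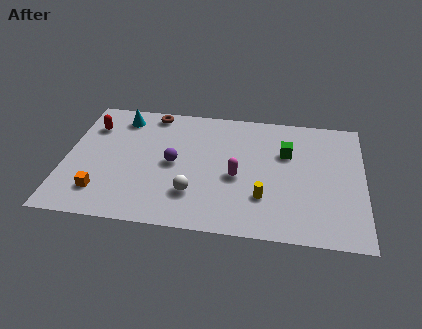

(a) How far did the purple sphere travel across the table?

2.7

The purple sphere moved from about (4.2, 2.5) to (5.6, 4.8), a distance of √(1.4² + 2.3²) ≈ 2.7.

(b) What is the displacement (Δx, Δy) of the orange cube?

(0.9, -1.8)

The orange cube started near (1.1, 3.9) and ended near (2.0, 2.1).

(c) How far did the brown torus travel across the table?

3.1

From (1.3, 7.8) to (4.3, 8.7), the brown torus covered √(3.0² + 0.9²) ≈ 3.1 units.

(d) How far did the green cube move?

1.4

The green cube was near (11.0, 7.7) before and (11.4, 6.4) after, so it travelled √(0.4² + 1.3²) ≈ 1.4 units.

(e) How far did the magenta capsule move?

2.7

The magenta capsule moved from about (11.6, 3.9) to (8.9, 4.2), a distance of √(2.7² + 0.3²) ≈ 2.7.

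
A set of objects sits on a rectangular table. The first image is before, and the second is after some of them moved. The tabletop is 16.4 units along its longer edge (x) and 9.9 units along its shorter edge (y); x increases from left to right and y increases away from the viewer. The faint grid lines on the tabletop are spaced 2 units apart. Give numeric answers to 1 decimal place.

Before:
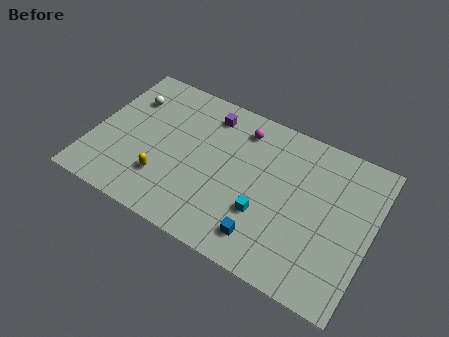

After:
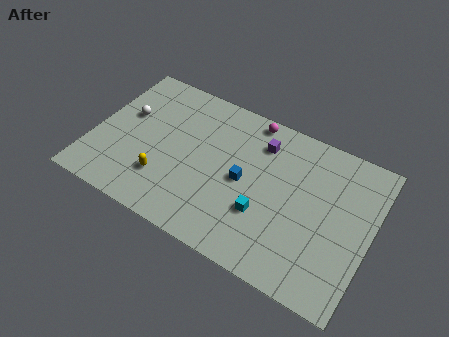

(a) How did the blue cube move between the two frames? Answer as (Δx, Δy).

(-1.6, 3.0)

The blue cube was at about (10.6, 1.8) and moved to about (9.0, 4.8).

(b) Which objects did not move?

the yellow capsule and the cyan cube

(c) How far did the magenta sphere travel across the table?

1.0

The magenta sphere moved from about (8.4, 8.1) to (8.8, 9.0), a distance of √(0.4² + 0.9²) ≈ 1.0.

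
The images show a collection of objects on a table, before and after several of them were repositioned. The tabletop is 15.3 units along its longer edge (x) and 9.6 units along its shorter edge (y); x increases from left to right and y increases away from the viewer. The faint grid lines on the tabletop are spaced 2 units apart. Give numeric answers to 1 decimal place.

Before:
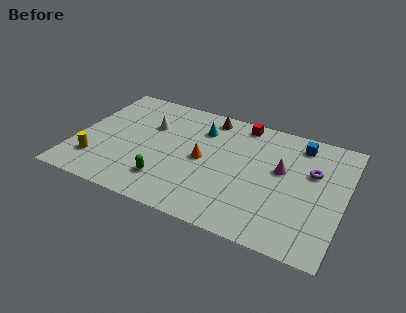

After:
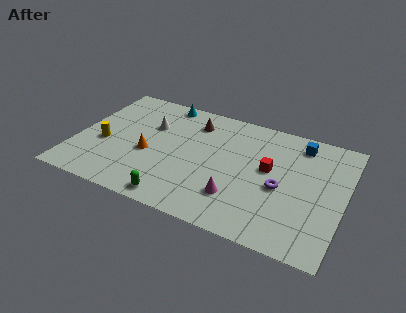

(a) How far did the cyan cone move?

2.8

From (6.9, 7.2) to (4.5, 8.7), the cyan cone covered √(2.4² + 1.5²) ≈ 2.8 units.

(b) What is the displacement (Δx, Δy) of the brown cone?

(-0.8, -0.8)

The brown cone was at about (7.2, 8.4) and moved to about (6.4, 7.6).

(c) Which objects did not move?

the white cone and the blue cube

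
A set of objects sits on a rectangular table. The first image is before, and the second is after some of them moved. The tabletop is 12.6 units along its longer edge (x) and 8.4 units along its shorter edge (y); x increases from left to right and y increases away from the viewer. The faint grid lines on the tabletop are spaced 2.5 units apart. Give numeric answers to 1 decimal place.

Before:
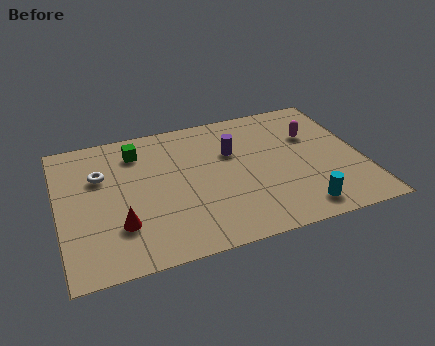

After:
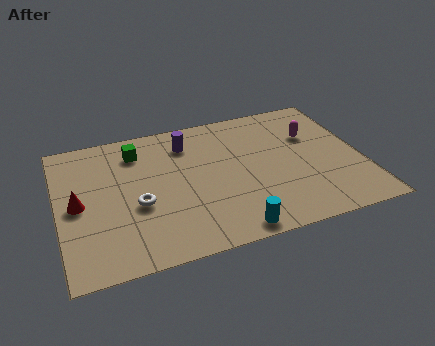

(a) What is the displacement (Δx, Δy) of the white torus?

(1.4, -2.2)

From the two frames, the white torus sits at roughly (1.8, 5.6) before and (3.2, 3.4) after.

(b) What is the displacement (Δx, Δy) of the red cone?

(-1.6, 1.7)

The red cone started near (2.4, 2.4) and ended near (0.8, 4.1).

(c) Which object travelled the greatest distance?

the cyan cylinder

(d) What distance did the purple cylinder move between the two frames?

2.1

The purple cylinder moved from about (7.3, 5.5) to (5.5, 6.6), a distance of √(1.8² + 1.1²) ≈ 2.1.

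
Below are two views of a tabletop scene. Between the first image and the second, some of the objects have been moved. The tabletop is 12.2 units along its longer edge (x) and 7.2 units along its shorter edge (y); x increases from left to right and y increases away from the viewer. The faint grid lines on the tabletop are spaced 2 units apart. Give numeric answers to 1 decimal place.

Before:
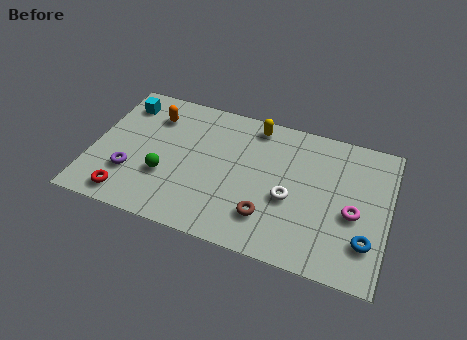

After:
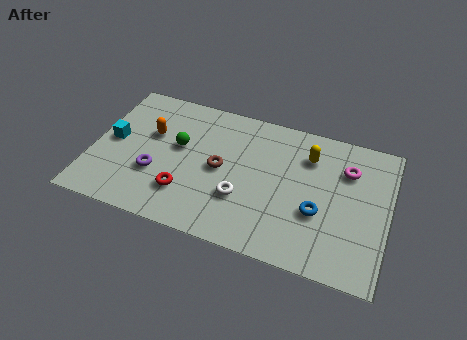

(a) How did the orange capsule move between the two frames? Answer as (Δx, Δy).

(0.0, -1.0)

The orange capsule was at about (2.3, 5.5) and moved to about (2.3, 4.5).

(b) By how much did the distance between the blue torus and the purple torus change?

-3.0

The distance was about 9.7 in the first image and 6.7 in the second, so they moved 3.0 units closer together.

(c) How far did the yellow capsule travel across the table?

2.5

The yellow capsule moved from about (6.5, 6.3) to (8.8, 5.4), a distance of √(2.3² + 0.9²) ≈ 2.5.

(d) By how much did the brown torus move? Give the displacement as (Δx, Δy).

(-2.1, 1.8)

The brown torus started near (7.4, 1.8) and ended near (5.3, 3.6).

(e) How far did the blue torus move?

2.2

The blue torus moved from about (11.4, 1.9) to (9.4, 2.7), a distance of √(2.0² + 0.8²) ≈ 2.2.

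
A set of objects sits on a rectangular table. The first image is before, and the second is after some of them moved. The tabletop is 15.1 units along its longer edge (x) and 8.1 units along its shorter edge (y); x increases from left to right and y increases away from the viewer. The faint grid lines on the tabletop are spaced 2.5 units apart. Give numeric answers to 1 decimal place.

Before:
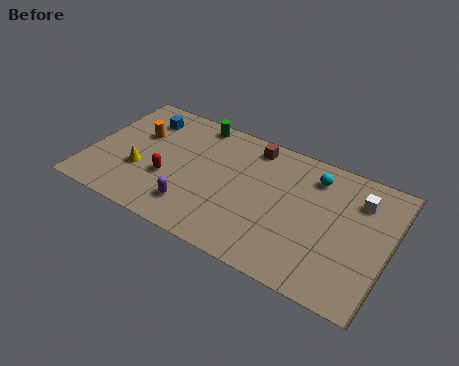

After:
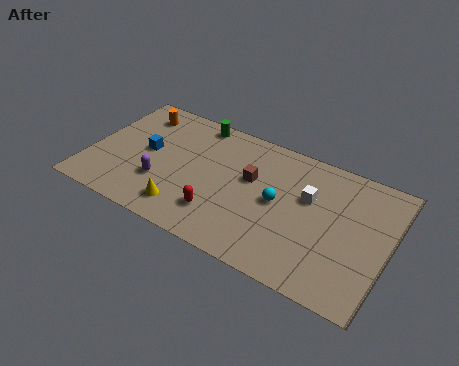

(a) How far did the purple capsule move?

2.0

The purple capsule moved from about (5.6, 1.8) to (3.8, 2.6), a distance of √(1.8² + 0.8²) ≈ 2.0.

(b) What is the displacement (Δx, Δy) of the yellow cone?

(2.5, -1.4)

The yellow cone started near (2.7, 2.9) and ended near (5.2, 1.5).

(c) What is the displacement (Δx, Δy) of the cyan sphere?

(-1.5, -2.4)

From the two frames, the cyan sphere sits at roughly (11.1, 6.5) before and (9.6, 4.1) after.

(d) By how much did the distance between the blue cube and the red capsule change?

+0.9

Before: roughly 3.8 units apart; after: 4.7. That's 0.9 units further apart.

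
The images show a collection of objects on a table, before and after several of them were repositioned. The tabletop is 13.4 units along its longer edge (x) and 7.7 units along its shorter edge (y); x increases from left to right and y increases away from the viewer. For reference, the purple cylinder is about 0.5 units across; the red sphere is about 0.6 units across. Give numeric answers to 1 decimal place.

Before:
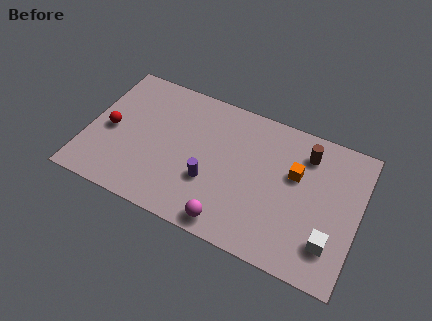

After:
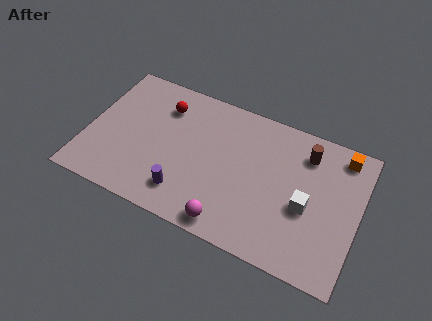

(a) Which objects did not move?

the magenta sphere and the brown cylinder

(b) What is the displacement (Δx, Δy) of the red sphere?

(2.4, 2.3)

The red sphere was at about (1.1, 3.6) and moved to about (3.5, 5.9).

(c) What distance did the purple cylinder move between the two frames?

1.6

The purple cylinder was near (6.2, 2.7) before and (5.1, 1.6) after, so it travelled √(1.1² + 1.1²) ≈ 1.6 units.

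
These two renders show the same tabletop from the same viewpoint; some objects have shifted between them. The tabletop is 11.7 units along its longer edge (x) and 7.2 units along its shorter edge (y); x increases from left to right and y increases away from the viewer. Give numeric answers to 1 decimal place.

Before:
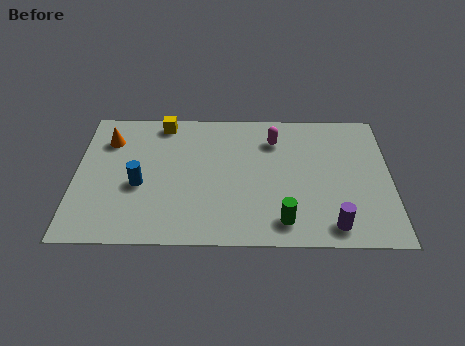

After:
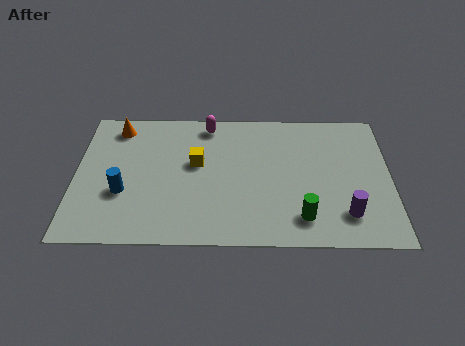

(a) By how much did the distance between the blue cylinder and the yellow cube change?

-0.4

Before: roughly 3.5 units apart; after: 3.1. That's 0.4 units closer together.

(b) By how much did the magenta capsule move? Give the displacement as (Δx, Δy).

(-2.5, 0.8)

The magenta capsule was at about (7.4, 5.5) and moved to about (4.9, 6.3).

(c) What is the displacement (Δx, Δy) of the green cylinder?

(0.7, 0.2)

The green cylinder started near (7.7, 1.2) and ended near (8.4, 1.4).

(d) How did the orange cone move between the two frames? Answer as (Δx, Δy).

(0.3, 0.7)

The orange cone started near (1.2, 5.4) and ended near (1.5, 6.1).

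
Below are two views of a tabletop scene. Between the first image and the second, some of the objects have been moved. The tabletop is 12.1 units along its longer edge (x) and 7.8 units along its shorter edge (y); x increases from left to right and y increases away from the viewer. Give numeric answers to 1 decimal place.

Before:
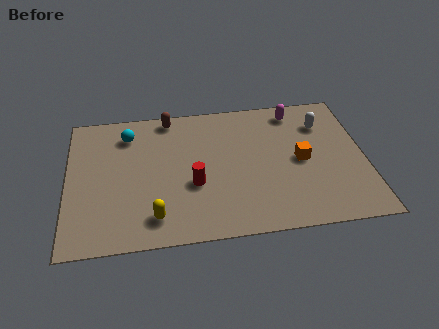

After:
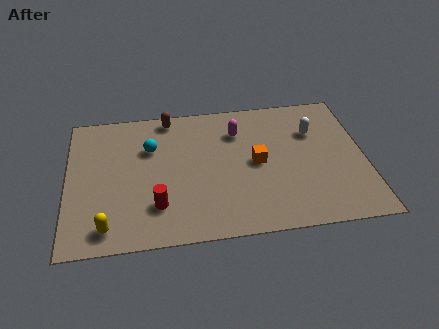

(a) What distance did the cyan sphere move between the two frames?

1.3

The cyan sphere moved from about (2.5, 6.2) to (3.4, 5.3), a distance of √(0.9² + 0.9²) ≈ 1.3.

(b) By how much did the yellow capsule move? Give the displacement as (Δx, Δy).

(-1.9, -0.3)

From the two frames, the yellow capsule sits at roughly (3.5, 1.4) before and (1.6, 1.1) after.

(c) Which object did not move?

the brown capsule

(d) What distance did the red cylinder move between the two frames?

1.8

The red cylinder was near (5.1, 3.0) before and (3.6, 2.0) after, so it travelled √(1.5² + 1.0²) ≈ 1.8 units.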